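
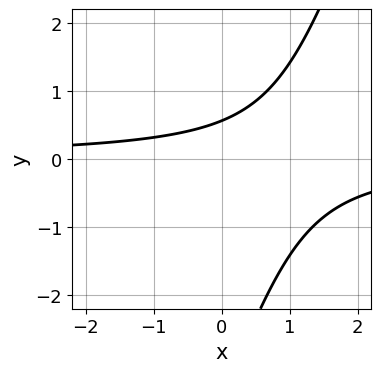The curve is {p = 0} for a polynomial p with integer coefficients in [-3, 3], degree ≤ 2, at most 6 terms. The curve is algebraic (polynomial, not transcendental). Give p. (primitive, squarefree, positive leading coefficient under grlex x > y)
3*x*y - y^2 - 3*y + 2

First, the degree is 2 — the shape is more complex than any degree-1 curve.
Then, checking where it meets the axes: it misses every integer gridline on the x-axis.
Finally, matching integer coefficients to the picture gives p.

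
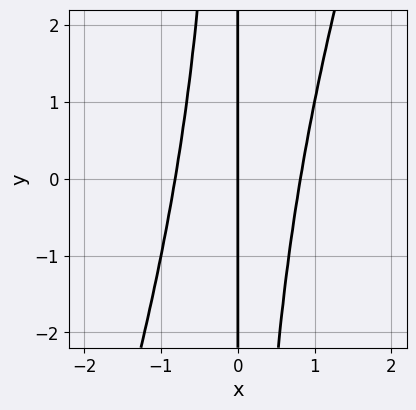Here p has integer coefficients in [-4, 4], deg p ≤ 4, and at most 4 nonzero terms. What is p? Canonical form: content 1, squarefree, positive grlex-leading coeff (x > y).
3*x^3 - x^2*y - 2*x

First, the degree is 3 — a generic line meets the curve in up to 3 points.
Next, reading off the gridlines: every point of the y-axis in the box is on the curve; it crosses the x-axis at the gridline x = 0.
Finally, these observations pin down the coefficients.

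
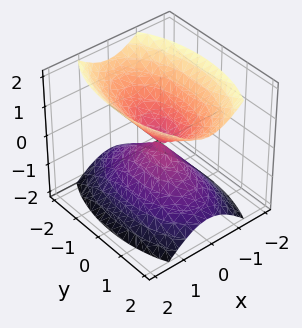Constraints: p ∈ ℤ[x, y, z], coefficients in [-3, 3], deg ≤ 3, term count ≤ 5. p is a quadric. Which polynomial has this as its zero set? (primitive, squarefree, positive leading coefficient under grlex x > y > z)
3*x^2 + y^2 - 2*z^2

First, the picture has 2 separate pieces. They look like related sheets of one shape, so recover p as a whole.
Next, the degree is 2 — two nappes meeting at a single point; a quadric.
Next, symmetries: it's symmetric under y → −y, forcing even powers of y; it's symmetric under x → −x, forcing even powers of x; mirror symmetry z ↦ −z ⇒ only even powers of z.
Next, from the axis intercepts and sections: it meets the x-axis at x = 0 (among the integer gridlines); it crosses the y-axis at the gridline y = 0; one z-axis crossing is at z = 0.
Finally, putting this together gives p.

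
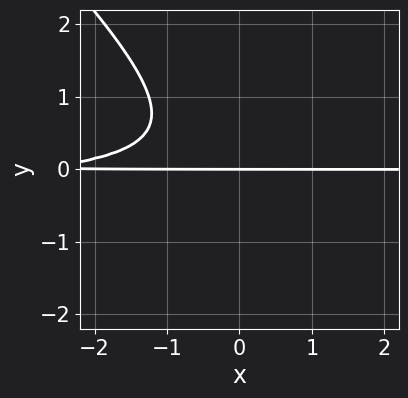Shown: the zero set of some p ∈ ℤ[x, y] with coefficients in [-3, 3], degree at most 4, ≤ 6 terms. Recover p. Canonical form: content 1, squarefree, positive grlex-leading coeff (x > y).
3*x*y^2 + 3*y^3 + x*y - y^2 + 3*y

1. Degree: no degree-2 curve has this shape, so deg p = 3.
2. From the visible intercepts: it crosses the y-axis at the gridline y = 0; the visible x-axis segment lies entirely on the curve.
3. Together with the visible shape, these determine p as stated.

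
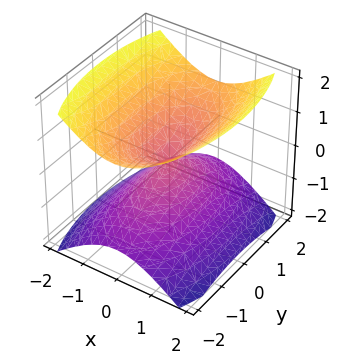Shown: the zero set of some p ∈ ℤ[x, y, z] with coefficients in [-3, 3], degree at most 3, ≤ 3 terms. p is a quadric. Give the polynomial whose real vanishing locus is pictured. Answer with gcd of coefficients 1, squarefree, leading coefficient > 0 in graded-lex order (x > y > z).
3*x^2 + y^2 - 3*z^2

1. I count 2 distinct pieces. They look like related sheets of one shape, so recover p as a whole.
2. The degree is 2 — two nappes meeting at a single point; a quadric.
3. Symmetries: the x ↦ −x reflection is a symmetry, so x appears only in even powers; mirror symmetry y ↦ −y ⇒ only even powers of y; the z ↦ −z reflection is a symmetry, so z appears only in even powers.
4. From the axis intercepts and sections: one y-axis crossing is at y = 0; it meets the z-axis at z = 0 (among the integer gridlines).
5. Together with the visible shape, these determine p as stated.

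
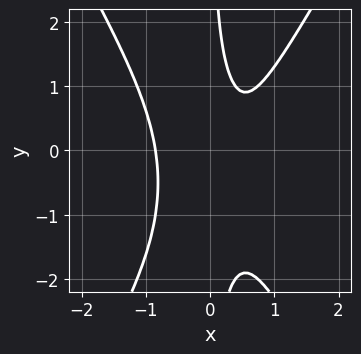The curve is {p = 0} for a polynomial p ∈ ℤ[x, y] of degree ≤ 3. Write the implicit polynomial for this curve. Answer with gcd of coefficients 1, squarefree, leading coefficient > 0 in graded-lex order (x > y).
3*x^3 - x*y^2 - x*y - x + 1

1. Degree: the shape is more complex than any degree-2 curve, so deg p = 3.
2. Observable constraints: it misses every integer gridline on the y-axis.
3. Fitting integer coefficients to these (and the overall shape) gives p.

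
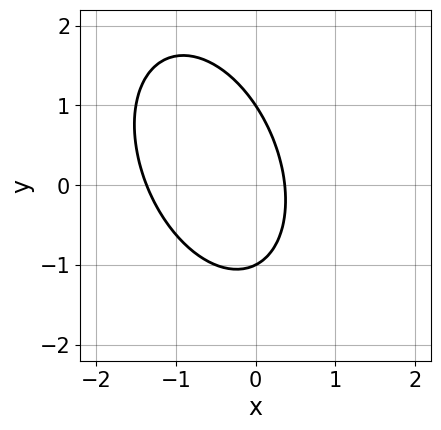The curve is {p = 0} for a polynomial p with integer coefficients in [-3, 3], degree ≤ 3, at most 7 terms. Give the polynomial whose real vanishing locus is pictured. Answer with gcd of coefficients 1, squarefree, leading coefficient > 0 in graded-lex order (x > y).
2*x^2 + x*y + y^2 + 2*x - 1

1. Degree: the shape is more complex than any degree-1 curve, so deg p = 2.
2. From the axis intercepts and sections: the y-axis gridline crossings are at y ∈ {-1, 1}.
3. Solving for integer coefficients yields p as stated.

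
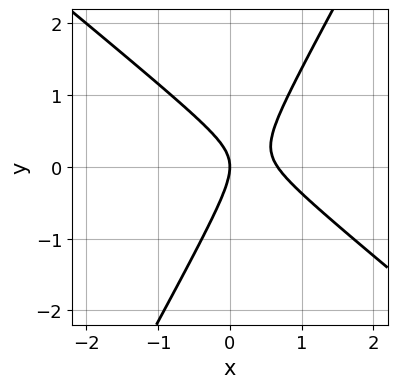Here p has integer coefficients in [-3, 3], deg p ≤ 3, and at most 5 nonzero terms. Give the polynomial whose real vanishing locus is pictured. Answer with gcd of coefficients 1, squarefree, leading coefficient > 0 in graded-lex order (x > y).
(a) Degree: a generic line meets the curve in up to 2 points, so deg p = 2.
(b) Observable constraints: one x-axis crossing is at x = 0; it meets the y-axis at y = 0 (among the integer gridlines).
(c) These observations pin down the coefficients.

3*x^2 + 2*x*y - 2*y^2 - 2*x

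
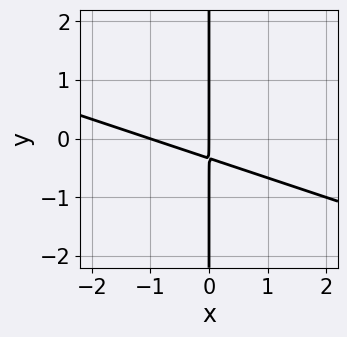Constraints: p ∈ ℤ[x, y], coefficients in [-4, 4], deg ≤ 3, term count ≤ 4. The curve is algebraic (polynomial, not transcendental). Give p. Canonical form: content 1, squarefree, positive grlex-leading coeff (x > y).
1. Degree: a generic line meets the curve in up to 2 points, so deg p = 2.
2. Reading off the gridlines: every point of the y-axis in the box is on the curve; among the integer gridlines, it crosses the x-axis at x ∈ {-1, 0}.
3. Matching integer coefficients to the picture gives p.

x^2 + 3*x*y + x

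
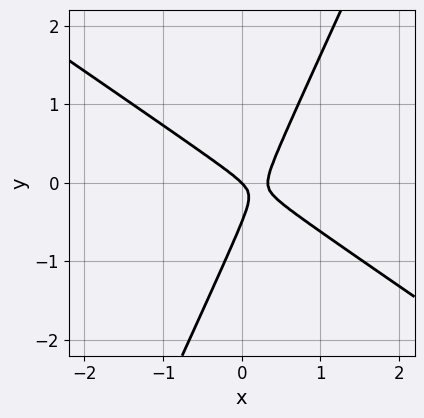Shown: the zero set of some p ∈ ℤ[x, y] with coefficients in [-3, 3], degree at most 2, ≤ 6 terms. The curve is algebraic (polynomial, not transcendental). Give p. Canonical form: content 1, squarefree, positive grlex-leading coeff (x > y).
First, degree: the shape is more complex than any degree-1 curve, so deg p = 2.
Next, reading off the gridlines: it crosses the x-axis at the gridline x = 0; it crosses the y-axis at the gridline y = 0.
Finally, matching integer coefficients to the picture gives p.

3*x^2 + 3*x*y - 2*y^2 - x - y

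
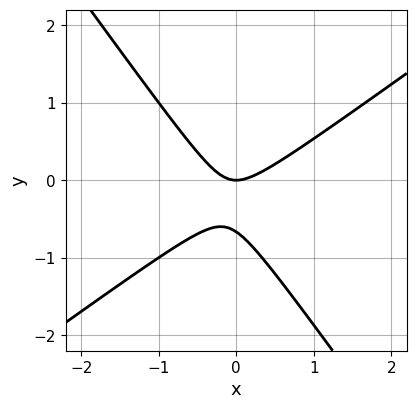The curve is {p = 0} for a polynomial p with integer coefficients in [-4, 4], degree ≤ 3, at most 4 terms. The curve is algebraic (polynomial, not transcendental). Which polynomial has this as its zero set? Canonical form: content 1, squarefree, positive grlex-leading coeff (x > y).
Degree: no degree-1 curve has this shape, so deg p = 2.
Against the integer gridlines: it crosses the y-axis at the gridline y = 0; it meets the x-axis at x = 0 (among the integer gridlines).
The integer polynomial consistent with all of this is the stated p.

3*x^2 - 2*x*y - 3*y^2 - 2*y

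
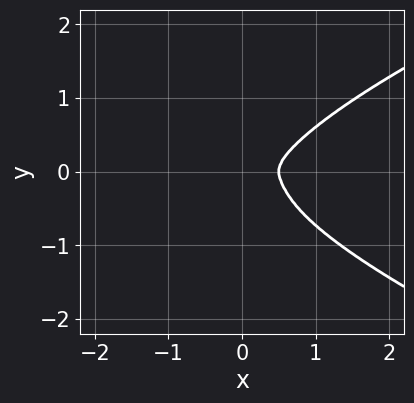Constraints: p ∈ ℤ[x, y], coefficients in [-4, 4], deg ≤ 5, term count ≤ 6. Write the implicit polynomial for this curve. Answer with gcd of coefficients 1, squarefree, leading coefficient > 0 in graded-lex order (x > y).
The degree is 4 — no degree-3 curve has this shape.
Putting this together gives p.

3*y^4 - 2*x^3 + y^3 + x^2 + y^2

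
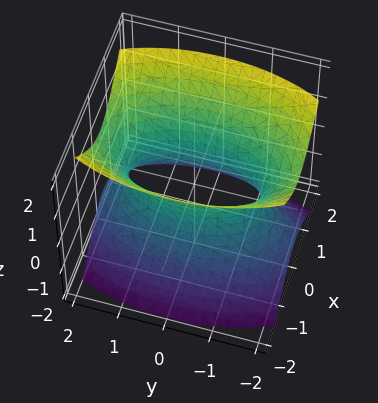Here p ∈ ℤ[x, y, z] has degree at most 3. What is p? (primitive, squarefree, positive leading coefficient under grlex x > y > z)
3*x^2 + y^2 - 2*z^2 - 2

(a) The degree is 2 — an hourglass — one-sheet hyperboloid; a quadric.
(b) Symmetries: it's symmetric under x → −x, forcing even powers of x; mirror symmetry z ↦ −z ⇒ only even powers of z; mirror symmetry y ↦ −y ⇒ only even powers of y.
(c) Observable constraints: no z-intercept at any integer in the box.
(d) The integer polynomial consistent with all of this is the stated p.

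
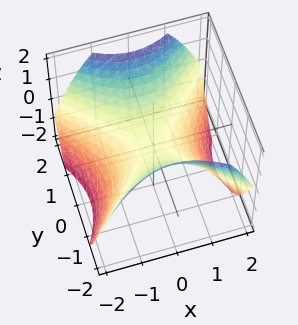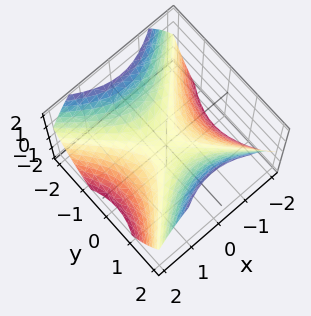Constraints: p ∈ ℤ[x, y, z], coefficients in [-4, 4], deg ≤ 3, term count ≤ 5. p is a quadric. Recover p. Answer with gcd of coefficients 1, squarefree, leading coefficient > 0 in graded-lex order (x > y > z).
(a) deg p = 2. A saddle surface; a quadric.
(b) Symmetries: the x ↦ −x reflection is a symmetry, so x appears only in even powers; mirror symmetry y ↦ −y ⇒ only even powers of y.
(c) Observable constraints: it crosses the y-axis at the gridline y = 0; one x-axis crossing is at x = 0; it crosses the z-axis at the gridline z = 0.
(d) The integer polynomial consistent with all of this is the stated p.

2*x^2 - 2*y^2 + 3*z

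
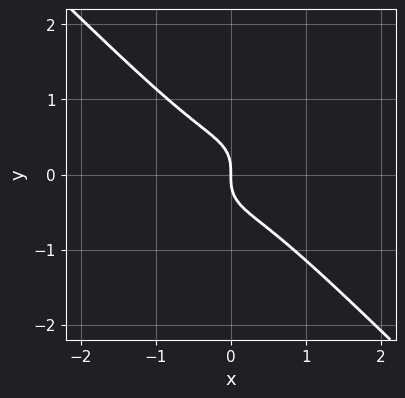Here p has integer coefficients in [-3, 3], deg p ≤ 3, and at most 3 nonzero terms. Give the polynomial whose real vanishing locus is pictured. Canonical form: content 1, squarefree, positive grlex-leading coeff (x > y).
1. deg p = 3.
2. From the visible intercepts: it meets the y-axis at y = 0 (among the integer gridlines); one x-axis crossing is at x = 0.
3. These observations pin down the coefficients.

2*x^3 + 2*y^3 + x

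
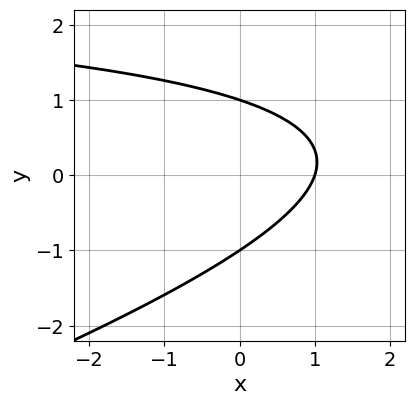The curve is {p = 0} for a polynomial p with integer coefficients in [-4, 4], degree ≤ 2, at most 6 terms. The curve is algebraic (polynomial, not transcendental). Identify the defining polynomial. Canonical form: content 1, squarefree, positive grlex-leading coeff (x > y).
x*y - 3*y^2 - 3*x + 3

First, deg p = 2.
Next, observable constraints: one x-axis crossing is at x = 1; the y-axis gridline crossings are at y ∈ {-1, 1}.
Finally, solving for integer coefficients yields p as stated.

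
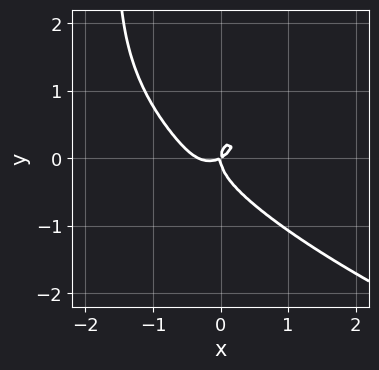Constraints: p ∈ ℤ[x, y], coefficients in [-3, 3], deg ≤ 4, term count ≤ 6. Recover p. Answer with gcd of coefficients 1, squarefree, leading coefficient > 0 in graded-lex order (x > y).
2*x*y^3 + 3*x^3 + 3*y^3 + x^2 - 2*x*y

1. The degree is 4 — a generic line meets the curve in up to 4 points.
2. Reading off the gridlines: one y-axis crossing is at y = 0; one x-axis crossing is at x = 0.
3. Fitting integer coefficients to these (and the overall shape) gives p.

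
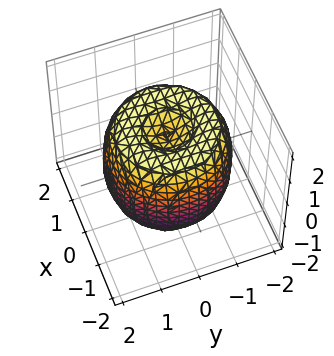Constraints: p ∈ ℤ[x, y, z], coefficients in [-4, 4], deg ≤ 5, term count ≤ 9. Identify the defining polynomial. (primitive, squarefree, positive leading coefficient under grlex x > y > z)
x^4 + 2*x^2*y^2 + y^4 - 2*x^2 - 2*y^2 + z^2 - 1

1. Degree: a generic line meets the surface in up to 4 points, so deg p = 4.
2. By symmetry, every cross-section ⟂ z is a circle, so x, y appear only via x² + y².
3. Reading off the gridlines: among the integer gridlines, it crosses the z-axis at z ∈ {-1, 1}; a circular section at z = -1 has radius between 1 and 2.
4. The integer polynomial consistent with all of this is the stated p.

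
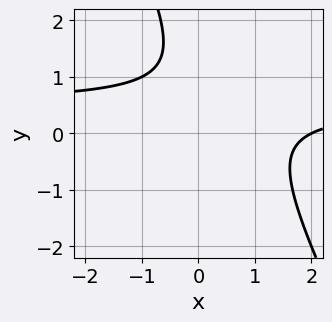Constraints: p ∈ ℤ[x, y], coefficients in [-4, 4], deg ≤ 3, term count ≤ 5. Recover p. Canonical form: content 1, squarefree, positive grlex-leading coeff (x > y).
2*x*y + y^2 - x - 2*y + 2

The degree is 2 — no degree-1 curve has this shape.
From the axis intercepts and sections: one x-axis crossing is at x = 2; no y-intercept at any integer in the box.
The integer polynomial consistent with all of this is the stated p.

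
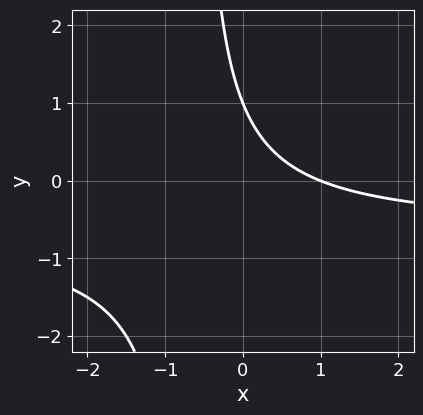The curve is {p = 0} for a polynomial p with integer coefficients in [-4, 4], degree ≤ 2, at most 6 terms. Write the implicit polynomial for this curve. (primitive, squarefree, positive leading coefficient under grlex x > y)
First, the degree is 2 — a generic line meets the curve in up to 2 points.
Then, reading off the gridlines: it meets the y-axis at y = 1 (among the integer gridlines); it crosses the x-axis at the gridline x = 1.
Finally, putting this together gives p.

3*x*y + 2*x + 2*y - 2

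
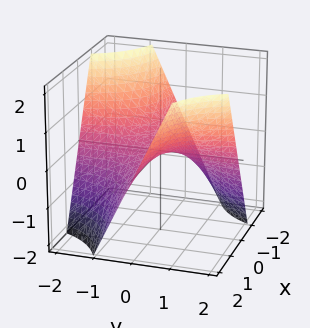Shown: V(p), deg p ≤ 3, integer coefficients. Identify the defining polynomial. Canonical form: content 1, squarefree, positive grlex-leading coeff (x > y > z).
1. The degree is 2 — a saddle surface; a quadric.
2. Reading off the gridlines: the visible y-axis segment lies entirely on the surface; one z-axis crossing is at z = 0; the visible x-axis segment lies entirely on the surface.
3. The integer polynomial consistent with all of this is the stated p.

x*y - z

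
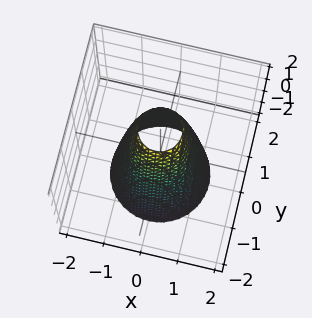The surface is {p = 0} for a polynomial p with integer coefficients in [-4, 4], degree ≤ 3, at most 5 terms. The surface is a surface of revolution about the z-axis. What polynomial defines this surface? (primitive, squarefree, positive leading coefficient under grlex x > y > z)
1. Degree: the shape is more complex than any degree-1 surface, so deg p = 2.
2. By symmetry, the surface is invariant under rotation about z: p = q(x² + y², z).
3. Checking where it meets the axes: the x-axis gridline crossings are at x ∈ {-1, 1}; it misses every integer gridline on the z-axis.
4. These observations pin down the coefficients. Check: (0, -1, 0) on the y-axis lies on the surface, and p(0, -1, 0) = 0. ✓

3*x^2 + 3*y^2 + z - 3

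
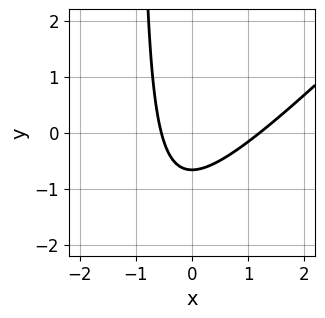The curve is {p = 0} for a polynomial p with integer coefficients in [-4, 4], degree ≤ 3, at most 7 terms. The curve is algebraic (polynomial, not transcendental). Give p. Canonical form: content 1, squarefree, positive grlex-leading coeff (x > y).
The degree is 2 — a generic line meets the curve in up to 2 points.
Solving for integer coefficients yields p as stated.

3*x^2 - 3*x*y - 2*x - 3*y - 2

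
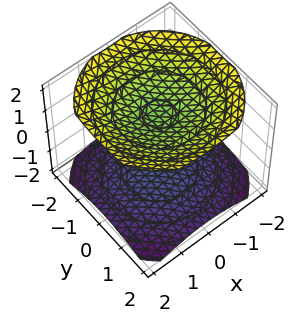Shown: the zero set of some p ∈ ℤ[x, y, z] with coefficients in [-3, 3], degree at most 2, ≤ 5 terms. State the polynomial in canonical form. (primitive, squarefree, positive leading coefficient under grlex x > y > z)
x^2 + y^2 - 2*z^2 + 3

(a) I count 2 distinct pieces. They look like related sheets of one shape, so recover p as a whole.
(b) Degree: two separate bowl-shaped sheets opening away from each other; a quadric, so deg p = 2.
(c) Symmetry: the surface is invariant under rotation about z: p = q(x² + y², z); it's symmetric under z → −z, forcing even powers of z.
(d) Observable constraints: the surface avoids every integer y-axis point in the box; no x-intercept at any integer in the box.
(e) Matching integer coefficients to the picture gives p.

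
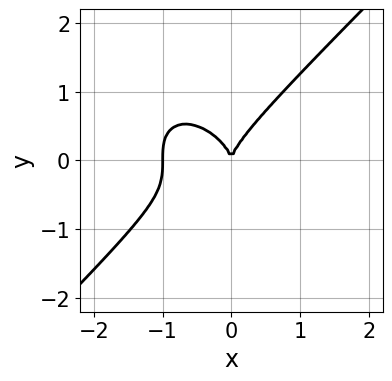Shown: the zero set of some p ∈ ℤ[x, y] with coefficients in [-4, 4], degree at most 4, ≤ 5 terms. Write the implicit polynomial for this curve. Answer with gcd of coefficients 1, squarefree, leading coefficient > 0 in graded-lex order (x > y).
x^3 - y^3 + x^2

(a) Degree: a generic line meets the curve in up to 3 points, so deg p = 3.
(b) Against the integer gridlines: it meets the y-axis at y = 0 (among the integer gridlines); among the integer gridlines, it crosses the x-axis at x ∈ {-1, 0}.
(c) Matching integer coefficients to the picture gives p.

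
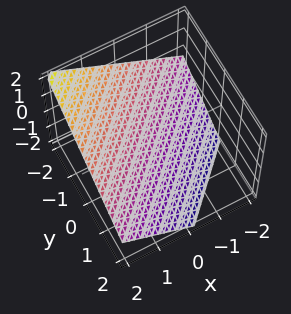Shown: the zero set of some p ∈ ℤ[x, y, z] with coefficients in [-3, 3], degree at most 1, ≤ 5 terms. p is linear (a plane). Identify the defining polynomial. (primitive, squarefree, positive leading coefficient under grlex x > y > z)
(a) deg p = 1. The surface is flat (a plane).
(b) From the axis intercepts and sections: it crosses the y-axis at the gridline y = -1; it crosses the x-axis at the gridline x = 1.
(c) Putting this together gives p.

2*x - 2*y - 3*z - 2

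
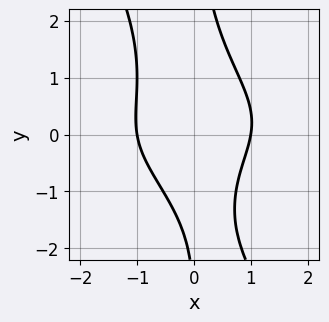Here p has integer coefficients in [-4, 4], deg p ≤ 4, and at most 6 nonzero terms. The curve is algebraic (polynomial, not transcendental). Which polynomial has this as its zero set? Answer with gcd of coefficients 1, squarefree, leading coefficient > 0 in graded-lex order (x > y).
2*x^2*y^2 + x*y^3 + 3*x^2 - y - 3

1. deg p = 4.
2. From the axis intercepts and sections: the curve avoids every integer y-axis point in the box; among the integer gridlines, it crosses the x-axis at x ∈ {-1, 1}.
3. Putting this together gives p.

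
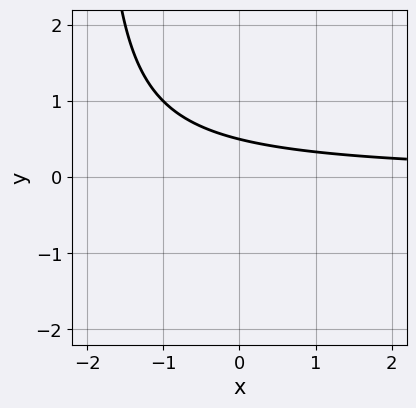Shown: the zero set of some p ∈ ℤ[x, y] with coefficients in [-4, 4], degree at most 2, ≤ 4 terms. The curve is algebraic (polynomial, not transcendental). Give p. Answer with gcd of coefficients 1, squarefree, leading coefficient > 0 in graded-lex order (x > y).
x*y + 2*y - 1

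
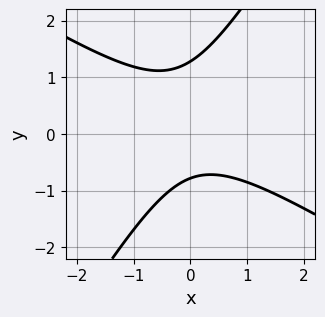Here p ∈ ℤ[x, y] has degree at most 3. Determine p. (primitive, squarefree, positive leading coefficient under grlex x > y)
2*x^2 + 2*x*y - 2*y^2 + y + 2

First, the degree is 2 — the shape is more complex than any degree-1 curve.
Then, against the integer gridlines: the curve avoids every integer x-axis point in the box.
Finally, these observations pin down the coefficients.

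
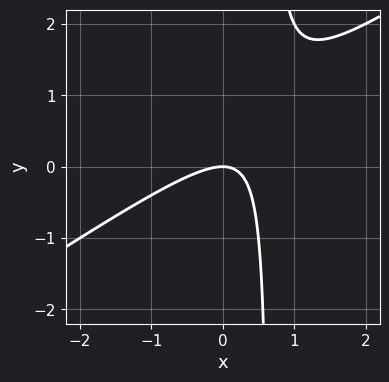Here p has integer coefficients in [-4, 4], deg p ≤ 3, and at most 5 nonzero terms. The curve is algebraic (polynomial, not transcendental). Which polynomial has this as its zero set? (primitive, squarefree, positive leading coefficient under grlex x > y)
2*x^2 - 3*x*y + 2*y

deg p = 2. No degree-1 curve has this shape.
Observable constraints: one x-axis crossing is at x = 0; one y-axis crossing is at y = 0.
These observations pin down the coefficients.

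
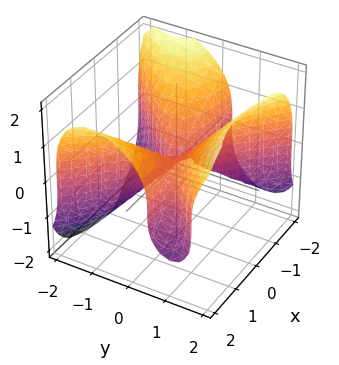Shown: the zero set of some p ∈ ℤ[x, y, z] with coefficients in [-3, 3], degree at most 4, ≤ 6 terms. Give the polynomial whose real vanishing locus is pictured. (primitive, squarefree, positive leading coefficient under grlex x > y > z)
(a) deg p = 3. A generic line meets the surface in up to 3 points.
(b) Reading off the gridlines: it crosses the x-axis at the gridline x = 0; one y-axis crossing is at y = 0; it meets the z-axis at z = 0 (among the integer gridlines).
(c) These observations pin down the coefficients.

3*x^2*y - 3*y^3 + 2*z^3 - x^2 - x*y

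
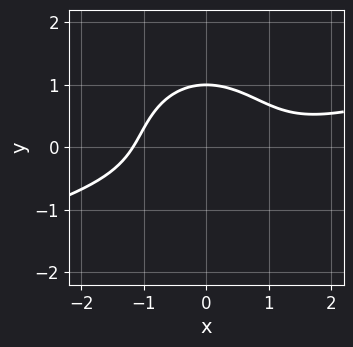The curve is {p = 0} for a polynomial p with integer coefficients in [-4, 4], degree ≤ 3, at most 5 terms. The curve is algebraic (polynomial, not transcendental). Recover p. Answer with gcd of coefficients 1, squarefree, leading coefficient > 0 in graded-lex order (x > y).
x^3 - 3*x^2*y - 3*y^3 - x^2 + 3

(a) Degree: a generic line meets the curve in up to 3 points, so deg p = 3.
(b) From the axis intercepts and sections: it meets the y-axis at y = 1 (among the integer gridlines).
(c) Fitting integer coefficients to these (and the overall shape) gives p.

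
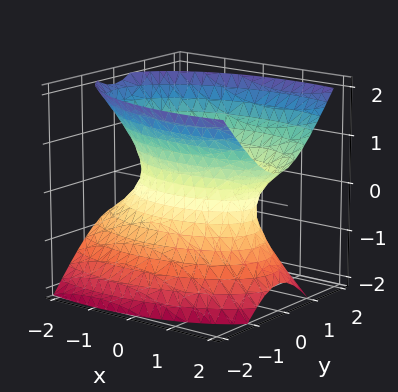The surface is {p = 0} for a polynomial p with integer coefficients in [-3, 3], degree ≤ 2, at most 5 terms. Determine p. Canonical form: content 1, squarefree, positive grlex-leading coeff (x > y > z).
x^2 - x*z + 3*y^2 - 2*z^2 - 2

1. deg p = 2. The shape is more complex than any degree-1 surface.
2. Reading off the gridlines: the surface avoids every integer z-axis point in the box.
3. Fitting integer coefficients to these (and the overall shape) gives p.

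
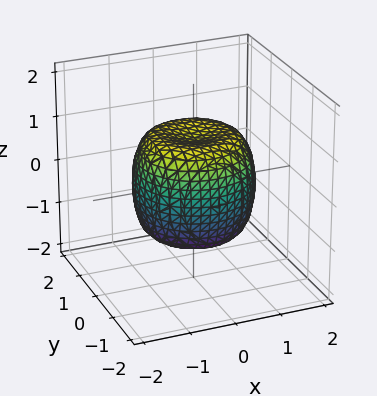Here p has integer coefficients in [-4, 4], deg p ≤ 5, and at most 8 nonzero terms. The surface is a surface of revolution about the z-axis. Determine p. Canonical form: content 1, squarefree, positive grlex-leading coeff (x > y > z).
(a) deg p = 4.
(b) Symmetries: the z-axis is an axis of rotation, so x and y enter only as x² + y².
(c) Reading off the gridlines: among the integer gridlines, it crosses the z-axis at z ∈ {-1, 1}; a circular section at z = 1 has radius exactly 1.
(d) Fitting integer coefficients to these (and the overall shape) gives p.

x^4 + 2*x^2*y^2 + y^4 - x^2 - y^2 + z^2 - 1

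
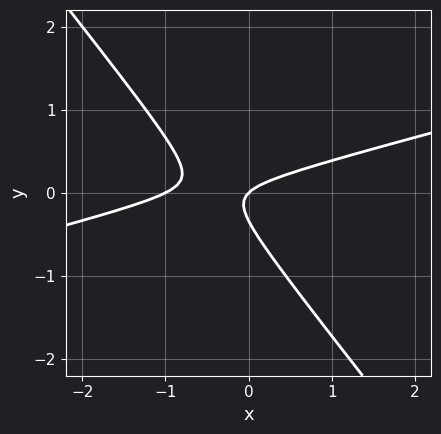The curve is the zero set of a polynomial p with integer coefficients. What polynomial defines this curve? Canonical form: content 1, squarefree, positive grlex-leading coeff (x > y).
First, degree: no degree-1 curve has this shape, so deg p = 2.
Then, from the visible intercepts: it crosses the y-axis at the gridline y = 0; among the integer gridlines, it crosses the x-axis at x ∈ {-1, 0}.
Finally, solving for integer coefficients yields p as stated.

x^2 - 3*x*y - 3*y^2 + x - y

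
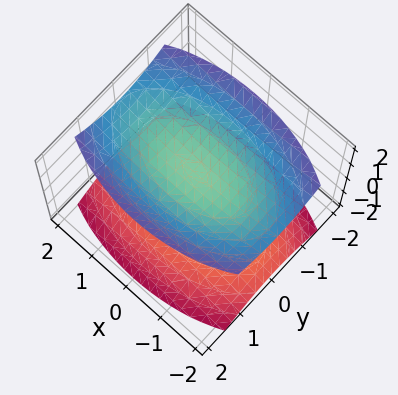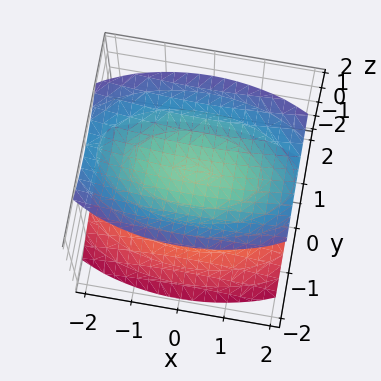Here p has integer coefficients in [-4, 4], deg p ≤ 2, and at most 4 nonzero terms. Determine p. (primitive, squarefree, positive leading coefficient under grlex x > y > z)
x^2 + 3*y^2 - 3*z^2 + 3

(a) I count 2 distinct pieces. They look like related sheets of one shape, so recover p as a whole.
(b) The degree is 2 — two sheets facing apart; a quadric.
(c) Symmetries: the x ↦ −x reflection is a symmetry, so x appears only in even powers; the y ↦ −y reflection is a symmetry, so y appears only in even powers; mirror symmetry z ↦ −z ⇒ only even powers of z.
(d) Observable constraints: no x-intercept at any integer in the box; among the integer gridlines, it crosses the z-axis at z ∈ {-1, 1}; no y-intercept at any integer in the box.
(e) These observations pin down the coefficients.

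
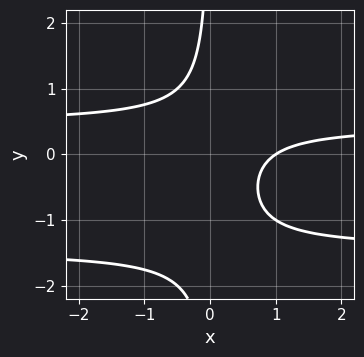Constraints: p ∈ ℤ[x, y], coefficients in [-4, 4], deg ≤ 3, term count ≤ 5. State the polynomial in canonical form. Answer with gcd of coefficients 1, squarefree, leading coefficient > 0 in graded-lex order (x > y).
1. deg p = 3. The shape is more complex than any degree-2 curve.
2. From the visible intercepts: one x-axis crossing is at x = 1; the curve avoids every integer y-axis point in the box.
3. Fitting integer coefficients to these (and the overall shape) gives p.

3*x*y^2 + 3*x*y - 2*x + 2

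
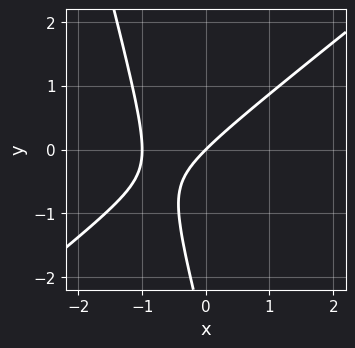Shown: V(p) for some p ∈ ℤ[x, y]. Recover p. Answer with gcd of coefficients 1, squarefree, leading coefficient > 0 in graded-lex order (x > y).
First, the degree is 2 — a generic line meets the curve in up to 2 points.
Then, checking where it meets the axes: among the integer gridlines, it crosses the x-axis at x ∈ {-1, 0}; it meets the y-axis at y = 0 (among the integer gridlines).
Finally, matching integer coefficients to the picture gives p.

3*x^2 - 3*x*y - y^2 + 3*x - 3*y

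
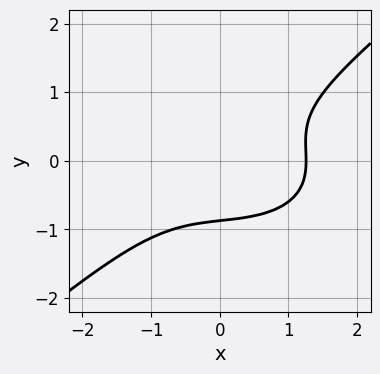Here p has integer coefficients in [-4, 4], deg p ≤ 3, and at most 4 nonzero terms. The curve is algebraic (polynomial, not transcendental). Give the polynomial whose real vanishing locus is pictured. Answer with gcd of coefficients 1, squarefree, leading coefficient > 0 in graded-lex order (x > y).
First, the degree is 3 — no degree-2 curve has this shape.
Finally, solving for integer coefficients yields p as stated.

x^3 + x*y^2 - 3*y^3 - 2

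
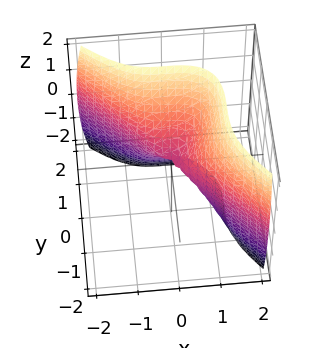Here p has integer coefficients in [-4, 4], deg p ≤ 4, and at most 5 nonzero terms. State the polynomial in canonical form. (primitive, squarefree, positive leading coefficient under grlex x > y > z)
2*x^3 + 2*y^3 - z^2

1. deg p = 3. A generic line meets the surface in up to 3 points.
2. Against the integer gridlines: it meets the x-axis at x = 0 (among the integer gridlines); it crosses the z-axis at the gridline z = 0.
3. These observations pin down the coefficients.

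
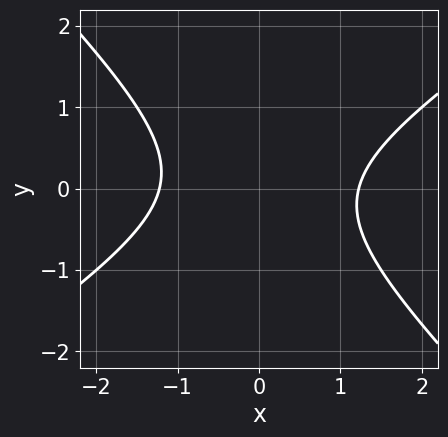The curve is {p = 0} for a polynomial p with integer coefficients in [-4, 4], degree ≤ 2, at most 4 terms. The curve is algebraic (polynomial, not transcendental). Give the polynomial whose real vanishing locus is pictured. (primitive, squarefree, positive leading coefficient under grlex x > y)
2*x^2 - x*y - 3*y^2 - 3

(a) The degree is 2 — no degree-1 curve has this shape.
(b) From the visible intercepts: no y-intercept at any integer in the box.
(c) Solving for integer coefficients yields p as stated.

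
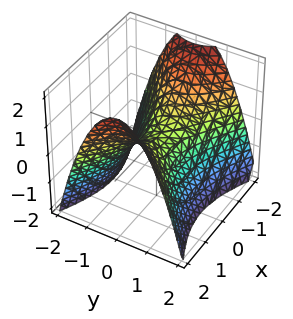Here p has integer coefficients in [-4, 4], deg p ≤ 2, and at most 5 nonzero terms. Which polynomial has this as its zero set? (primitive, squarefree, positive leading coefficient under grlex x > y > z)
x^2 - 2*y^2 - 2*z

First, the degree is 2 — a saddle surface; a quadric.
Then, symmetries: it's symmetric under y → −y, forcing even powers of y; mirror symmetry x ↦ −x ⇒ only even powers of x.
Next, against the integer gridlines: it crosses the y-axis at the gridline y = 0; it crosses the z-axis at the gridline z = 0; it crosses the x-axis at the gridline x = 0.
Finally, matching integer coefficients to the picture gives p.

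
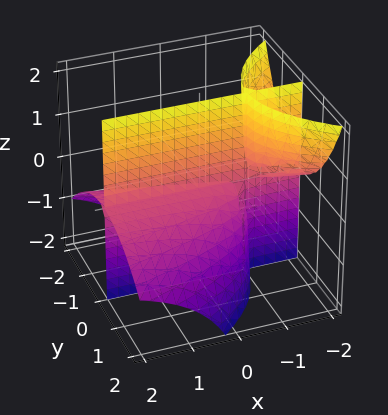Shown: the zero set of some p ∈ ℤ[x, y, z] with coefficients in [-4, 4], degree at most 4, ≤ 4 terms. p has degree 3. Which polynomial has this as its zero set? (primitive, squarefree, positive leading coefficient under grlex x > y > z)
3*x*y*z + 2*y^3 + 3*y*z

The picture has 3 separate pieces. They look like related sheets of one shape, so recover p as a whole.
deg p = 3. The shape is more complex than any degree-2 surface.
Checking where it meets the axes: the visible x-axis segment lies entirely on the surface; every point of the z-axis in the box is on the surface; one y-axis crossing is at y = 0.
Fitting integer coefficients to these (and the overall shape) gives p.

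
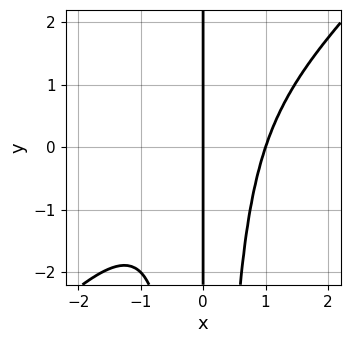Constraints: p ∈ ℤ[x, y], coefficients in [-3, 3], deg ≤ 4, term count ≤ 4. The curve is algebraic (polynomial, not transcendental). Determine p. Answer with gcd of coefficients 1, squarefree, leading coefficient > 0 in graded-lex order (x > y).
x^4 - x^3*y - x

First, deg p = 4. A generic line meets the curve in up to 4 points.
Then, from the visible intercepts: the visible y-axis segment lies entirely on the curve; among the integer gridlines, it crosses the x-axis at x ∈ {0, 1}.
Finally, the integer polynomial consistent with all of this is the stated p.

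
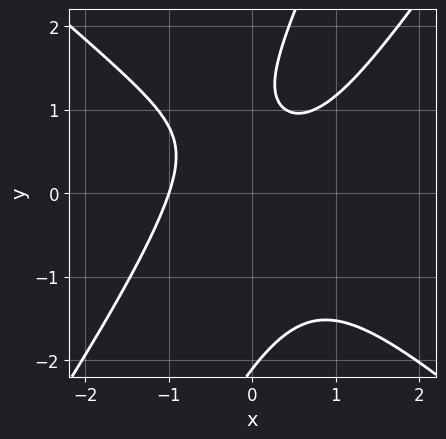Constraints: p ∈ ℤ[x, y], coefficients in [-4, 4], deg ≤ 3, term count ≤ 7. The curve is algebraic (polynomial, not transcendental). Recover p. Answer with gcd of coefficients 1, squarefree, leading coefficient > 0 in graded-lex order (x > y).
3*x^3 - 3*x*y^2 + y^3 - 3*y + 3

(a) deg p = 3.
(b) Against the integer gridlines: the curve avoids every integer y-axis point in the box; it meets the x-axis at x = -1 (among the integer gridlines).
(c) Fitting integer coefficients to these (and the overall shape) gives p.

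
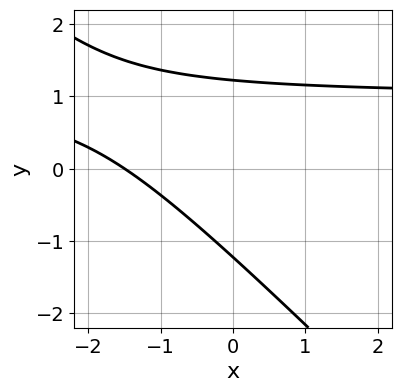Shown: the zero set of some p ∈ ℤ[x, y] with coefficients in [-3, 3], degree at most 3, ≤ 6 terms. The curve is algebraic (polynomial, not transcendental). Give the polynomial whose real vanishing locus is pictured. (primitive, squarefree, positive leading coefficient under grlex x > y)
(a) Degree: no degree-1 curve has this shape, so deg p = 2.
(b) The integer polynomial consistent with all of this is the stated p.

2*x*y + 2*y^2 - 2*x - 3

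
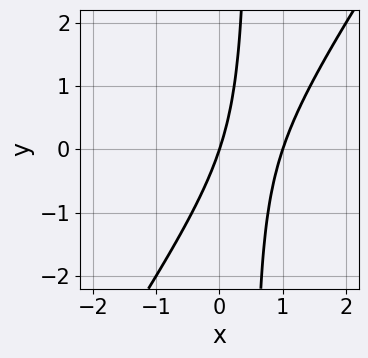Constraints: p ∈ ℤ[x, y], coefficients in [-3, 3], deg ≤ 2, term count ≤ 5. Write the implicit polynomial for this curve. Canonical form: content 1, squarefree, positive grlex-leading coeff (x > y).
3*x^2 - 2*x*y - 3*x + y

(a) Degree: no degree-1 curve has this shape, so deg p = 2.
(b) Observable constraints: among the integer gridlines, it crosses the x-axis at x ∈ {0, 1}; one y-axis crossing is at y = 0.
(c) These observations pin down the coefficients.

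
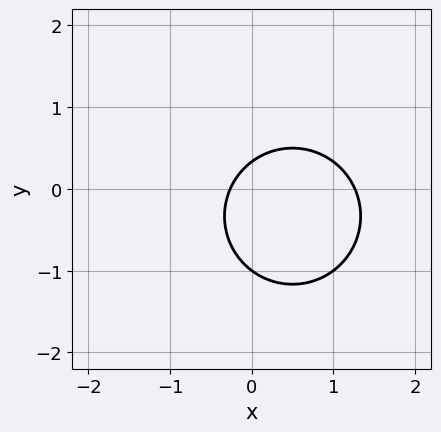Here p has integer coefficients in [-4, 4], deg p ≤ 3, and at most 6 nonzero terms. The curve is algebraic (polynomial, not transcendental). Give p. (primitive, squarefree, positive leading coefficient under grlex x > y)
1. Degree: a generic line meets the curve in up to 2 points, so deg p = 2.
2. Reading off the gridlines: it crosses the y-axis at the gridline y = -1.
3. Fitting integer coefficients to these (and the overall shape) gives p.

3*x^2 + 3*y^2 - 3*x + 2*y - 1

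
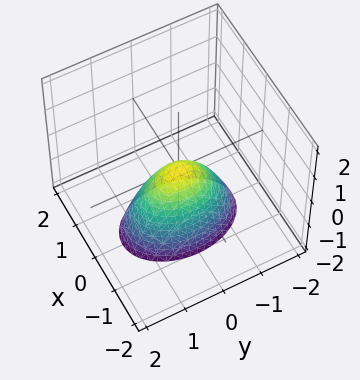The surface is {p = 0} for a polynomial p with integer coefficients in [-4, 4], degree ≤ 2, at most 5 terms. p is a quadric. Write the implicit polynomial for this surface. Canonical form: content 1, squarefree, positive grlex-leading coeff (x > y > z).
2*x^2 + y^2 + z

1. The degree is 2 — a single bowl opening along one axis; a quadric.
2. Symmetries: the x ↦ −x reflection is a symmetry, so x appears only in even powers; it's symmetric under y → −y, forcing even powers of y.
3. From the axis intercepts and sections: one x-axis crossing is at x = 0; it meets the y-axis at y = 0 (among the integer gridlines).
4. Assembling these constraints gives the stated polynomial.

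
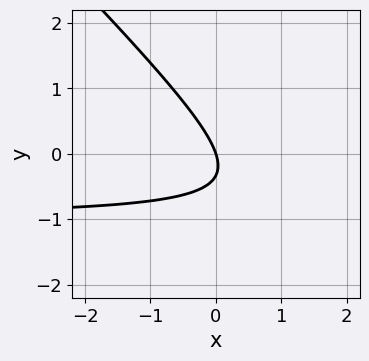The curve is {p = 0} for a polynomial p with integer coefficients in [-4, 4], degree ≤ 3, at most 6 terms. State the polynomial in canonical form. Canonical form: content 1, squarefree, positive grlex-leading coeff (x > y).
3*x*y + 3*y^2 + 3*x + y

The degree is 2 — no degree-1 curve has this shape.
Reading off the gridlines: it crosses the y-axis at the gridline y = 0; it crosses the x-axis at the gridline x = 0.
Together with the visible shape, these determine p as stated.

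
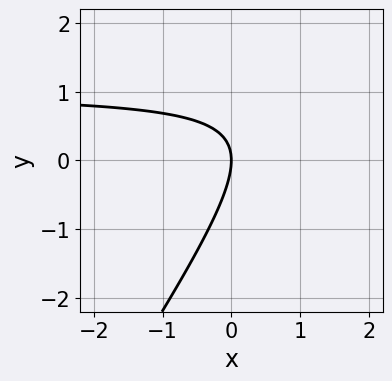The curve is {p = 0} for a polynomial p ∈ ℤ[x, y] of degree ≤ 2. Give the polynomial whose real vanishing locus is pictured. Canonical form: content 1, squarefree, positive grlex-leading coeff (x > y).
Degree: no degree-1 curve has this shape, so deg p = 2.
From the visible intercepts: one y-axis crossing is at y = 0; it meets the x-axis at x = 0 (among the integer gridlines).
Together with the visible shape, these determine p as stated.

3*x*y - 2*y^2 - 3*x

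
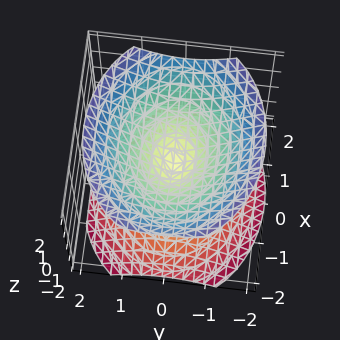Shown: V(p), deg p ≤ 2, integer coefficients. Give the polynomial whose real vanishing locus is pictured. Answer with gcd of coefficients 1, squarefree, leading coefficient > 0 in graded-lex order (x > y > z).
2*x^2 + 3*y^2 - 3*z^2

(a) The picture has 2 separate pieces. Treating them together as one polynomial.
(b) The degree is 2 — two nappes meeting at a single point; a quadric.
(c) Symmetries: it's symmetric under x → −x, forcing even powers of x; it's symmetric under z → −z, forcing even powers of z; it's symmetric under y → −y, forcing even powers of y.
(d) From the axis intercepts and sections: it crosses the y-axis at the gridline y = 0; it meets the x-axis at x = 0 (among the integer gridlines).
(e) Putting this together gives p.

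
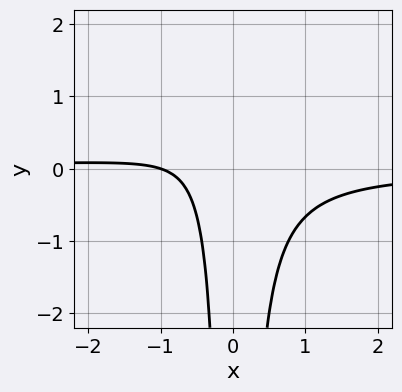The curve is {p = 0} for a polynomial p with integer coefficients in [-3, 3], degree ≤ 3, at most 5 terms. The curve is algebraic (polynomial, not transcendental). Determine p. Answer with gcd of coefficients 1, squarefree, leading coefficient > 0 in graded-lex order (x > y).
3*x^2*y + x + 1

The degree is 3 — a generic line meets the curve in up to 3 points.
Observable constraints: it crosses the x-axis at the gridline x = -1; the curve avoids every integer y-axis point in the box.
Solving for integer coefficients yields p as stated.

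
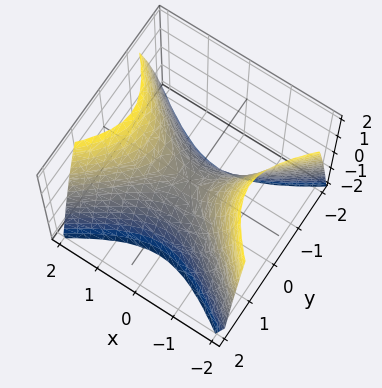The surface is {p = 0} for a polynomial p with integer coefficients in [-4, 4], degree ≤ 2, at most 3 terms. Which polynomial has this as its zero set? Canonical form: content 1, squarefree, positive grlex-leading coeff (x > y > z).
Degree: a saddle surface; a quadric, so deg p = 2.
Symmetries: the x ↦ −x reflection is a symmetry, so x appears only in even powers; the y ↦ −y reflection is a symmetry, so y appears only in even powers.
From the visible intercepts: it crosses the z-axis at the gridline z = 0; it meets the x-axis at x = 0 (among the integer gridlines).
Fitting integer coefficients to these (and the overall shape) gives p.

2*x^2 - 3*y^2 - 2*z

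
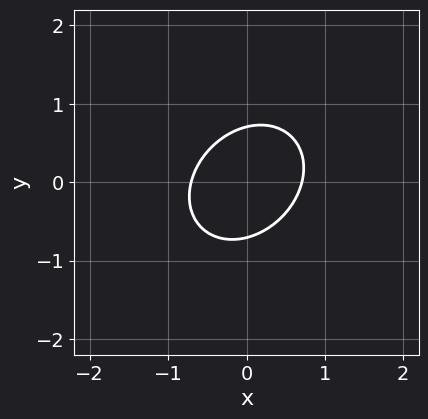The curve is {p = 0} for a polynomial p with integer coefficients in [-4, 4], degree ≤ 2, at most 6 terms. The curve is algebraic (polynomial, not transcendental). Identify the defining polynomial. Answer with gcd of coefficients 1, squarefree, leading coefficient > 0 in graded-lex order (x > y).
1. The degree is 2 — the shape is more complex than any degree-1 curve.
2. The integer polynomial consistent with all of this is the stated p.

2*x^2 - x*y + 2*y^2 - 1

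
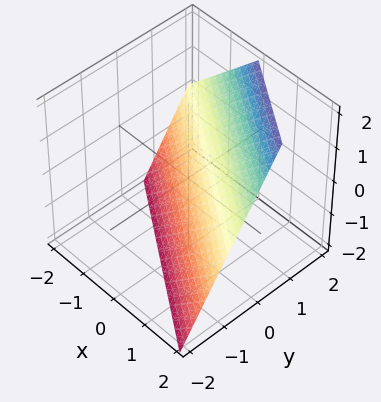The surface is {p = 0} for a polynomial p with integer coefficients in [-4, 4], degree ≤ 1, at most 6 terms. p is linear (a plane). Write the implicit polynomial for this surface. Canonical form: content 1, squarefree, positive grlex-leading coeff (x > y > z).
1. Degree: the surface is flat (a plane), so deg p = 1.
2. Against the integer gridlines: it meets the x-axis at x = 1 (among the integer gridlines); one z-axis crossing is at z = -1.
3. Together with the visible shape, these determine p as stated.

2*x + 3*y - 2*z - 2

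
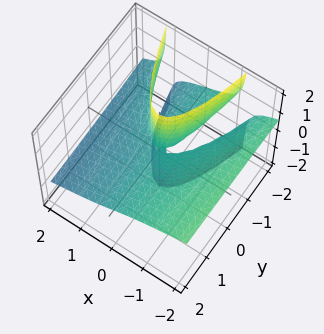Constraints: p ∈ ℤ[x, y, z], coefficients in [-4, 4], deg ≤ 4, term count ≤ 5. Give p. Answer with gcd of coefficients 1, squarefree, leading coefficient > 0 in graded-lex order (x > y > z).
(a) deg p = 3. No degree-2 surface has this shape.
(b) From the axis intercepts and sections: it crosses the x-axis at the gridline x = 0; every point of the z-axis in the box is on the surface.
(c) Matching integer coefficients to the picture gives p. Check: (0, -2, 0) on the y-axis lies on the surface, and p(0, -2, 0) = 0. ✓

x^3 + 3*x^2*z + x*y + 2*y*z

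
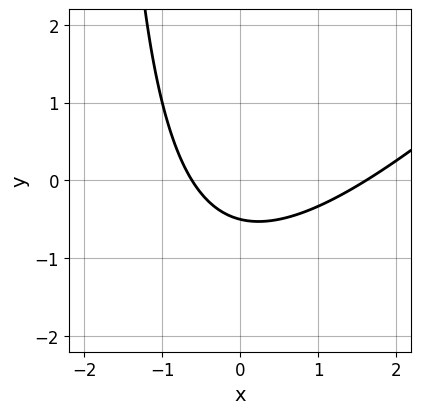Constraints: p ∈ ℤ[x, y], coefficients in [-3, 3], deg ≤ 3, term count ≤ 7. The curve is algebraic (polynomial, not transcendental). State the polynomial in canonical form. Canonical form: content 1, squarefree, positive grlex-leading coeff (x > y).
1. The degree is 2 — no degree-1 curve has this shape.
2. Solving for integer coefficients yields p as stated.

x^2 - x*y - x - 2*y - 1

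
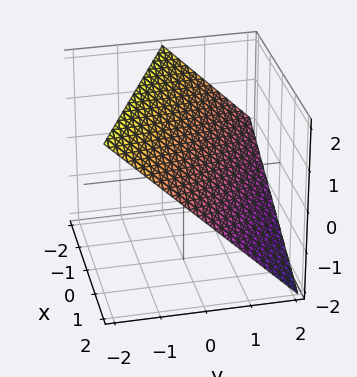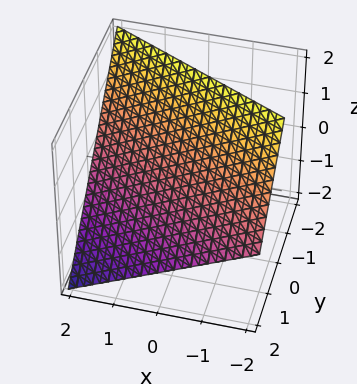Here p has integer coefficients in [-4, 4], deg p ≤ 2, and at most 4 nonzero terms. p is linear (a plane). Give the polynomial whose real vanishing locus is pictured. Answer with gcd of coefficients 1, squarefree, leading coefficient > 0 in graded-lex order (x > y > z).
x + 2*y + 2*z - 2

1. The degree is 1 — every cross-section is a straight line — this is a plane.
2. Checking where it meets the axes: it crosses the z-axis at the gridline z = 1; one y-axis crossing is at y = 1.
3. These observations pin down the coefficients. Check: (2, 0, 0) on the x-axis lies on the surface, and p(2, 0, 0) = 0. ✓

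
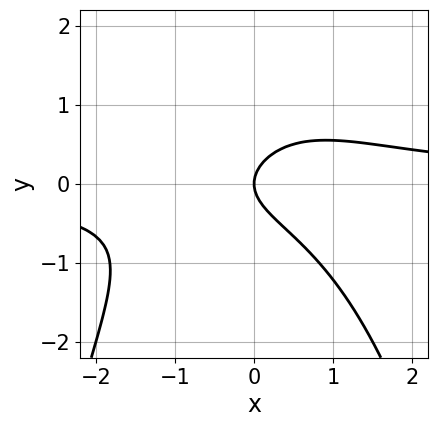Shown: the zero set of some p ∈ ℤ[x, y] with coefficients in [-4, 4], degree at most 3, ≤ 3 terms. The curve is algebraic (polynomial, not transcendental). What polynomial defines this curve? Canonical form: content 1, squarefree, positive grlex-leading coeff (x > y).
1. deg p = 3. No degree-2 curve has this shape.
2. Checking where it meets the axes: one x-axis crossing is at x = 0; it crosses the y-axis at the gridline y = 0.
3. The integer polynomial consistent with all of this is the stated p.

2*x^2*y + 3*y^2 - 2*x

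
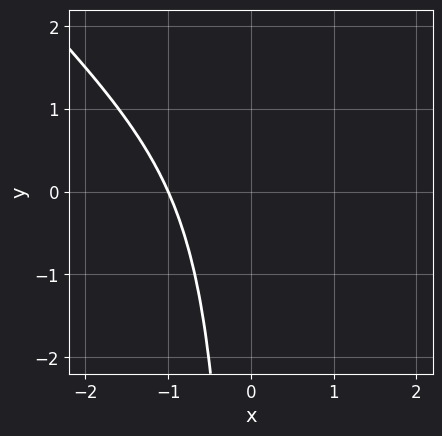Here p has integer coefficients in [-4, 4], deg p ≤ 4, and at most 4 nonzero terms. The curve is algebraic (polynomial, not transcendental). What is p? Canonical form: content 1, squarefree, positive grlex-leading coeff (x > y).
3*x^3 + 3*x^2*y - x*y + 3

(a) The degree is 3 — the shape is more complex than any degree-2 curve.
(b) Observable constraints: it misses every integer gridline on the y-axis; one x-axis crossing is at x = -1.
(c) Together with the visible shape, these determine p as stated.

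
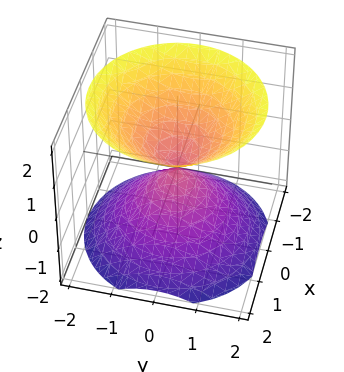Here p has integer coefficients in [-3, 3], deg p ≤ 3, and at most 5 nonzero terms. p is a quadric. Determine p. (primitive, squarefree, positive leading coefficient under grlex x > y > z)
x^2 + y^2 - z^2

First, there are 2 components. Treating them together as one polynomial.
Then, degree: two nappes meeting at a single point; a quadric, so deg p = 2.
Then, symmetry: every cross-section ⟂ z is a circle, so x, y appear only via x² + y²; mirror symmetry z ↦ −z ⇒ only even powers of z.
Next, from the axis intercepts and sections: a circular section at z = 1 has radius exactly 1; it crosses the x-axis at the gridline x = 0; it meets the y-axis at y = 0 (among the integer gridlines); it meets the z-axis at z = 0 (among the integer gridlines).
Finally, fitting integer coefficients to these (and the overall shape) gives p.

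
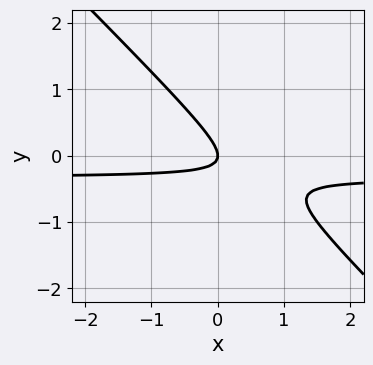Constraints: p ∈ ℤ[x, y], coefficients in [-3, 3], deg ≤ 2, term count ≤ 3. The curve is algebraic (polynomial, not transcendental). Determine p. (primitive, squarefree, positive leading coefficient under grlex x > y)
1. deg p = 2. A generic line meets the curve in up to 2 points.
2. Checking where it meets the axes: it meets the y-axis at y = 0 (among the integer gridlines); it meets the x-axis at x = 0 (among the integer gridlines).
3. Matching integer coefficients to the picture gives p.

3*x*y + 3*y^2 + x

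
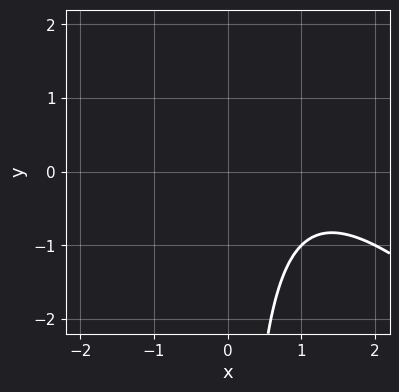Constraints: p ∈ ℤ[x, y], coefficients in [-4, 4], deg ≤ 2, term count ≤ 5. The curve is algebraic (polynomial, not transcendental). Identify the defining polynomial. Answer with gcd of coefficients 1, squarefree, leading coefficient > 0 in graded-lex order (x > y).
The degree is 2 — no degree-1 curve has this shape.
From the axis intercepts and sections: it misses every integer gridline on the y-axis; no x-intercept at any integer in the box.
Fitting integer coefficients to these (and the overall shape) gives p.

x^2 + x*y - 2*x + 2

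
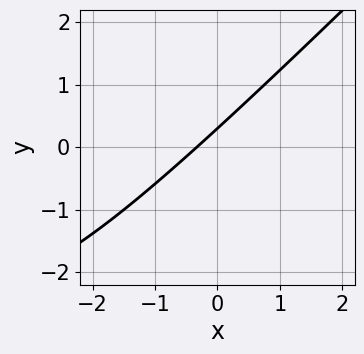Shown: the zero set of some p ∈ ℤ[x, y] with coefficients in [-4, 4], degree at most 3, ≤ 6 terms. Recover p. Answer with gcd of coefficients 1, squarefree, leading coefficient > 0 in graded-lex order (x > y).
x*y - y^2 + 3*x - 3*y + 1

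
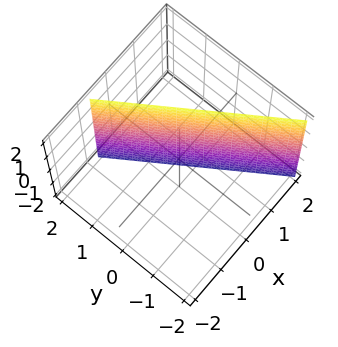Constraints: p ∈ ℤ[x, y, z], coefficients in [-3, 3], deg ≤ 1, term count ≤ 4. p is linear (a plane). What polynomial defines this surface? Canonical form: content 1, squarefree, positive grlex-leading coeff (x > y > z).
3*x + 2*y - 2

1. Degree: the surface is flat (a plane), so deg p = 1.
2. Checking where it meets the axes: it meets the y-axis at y = 1 (among the integer gridlines); no z-intercept at any integer in the box.
3. Matching integer coefficients to the picture gives p.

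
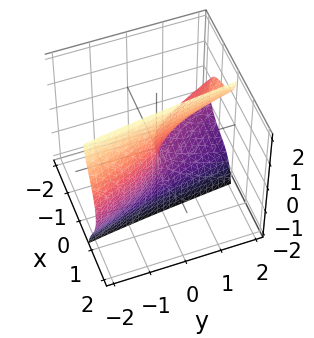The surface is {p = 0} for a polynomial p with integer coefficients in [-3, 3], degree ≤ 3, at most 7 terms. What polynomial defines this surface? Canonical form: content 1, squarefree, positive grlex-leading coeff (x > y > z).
Degree: no degree-2 surface has this shape, so deg p = 3.
Observable constraints: one z-axis crossing is at z = 0; it crosses the y-axis at the gridline y = 0; it meets the x-axis at x = 0 (among the integer gridlines).
Putting this together gives p.

2*x^3 + x^2*y + 2*x*z^2 - z^2 + y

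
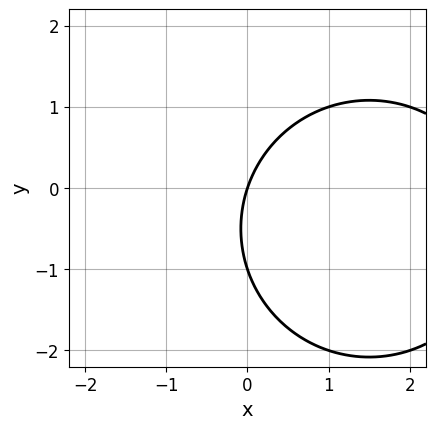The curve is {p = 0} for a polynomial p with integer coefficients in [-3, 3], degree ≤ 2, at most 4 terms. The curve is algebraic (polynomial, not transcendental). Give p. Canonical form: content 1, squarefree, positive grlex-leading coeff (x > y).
x^2 + y^2 - 3*x + y

First, the degree is 2 — a generic line meets the curve in up to 2 points.
Then, against the integer gridlines: the y-axis gridline crossings are at y ∈ {-1, 0}; it crosses the x-axis at the gridline x = 0.
Finally, together with the visible shape, these determine p as stated.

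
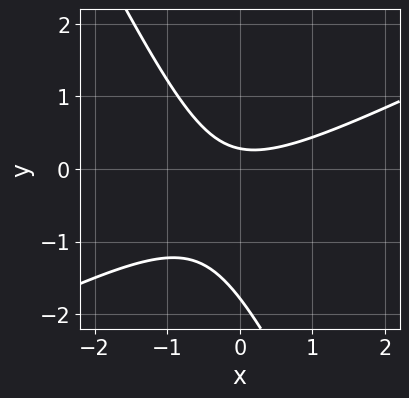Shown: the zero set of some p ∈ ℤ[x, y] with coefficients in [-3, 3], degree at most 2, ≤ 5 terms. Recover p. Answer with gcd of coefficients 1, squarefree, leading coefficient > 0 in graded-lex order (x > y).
2*x^2 - 3*x*y - 2*y^2 - 3*y + 1

The degree is 2 — the shape is more complex than any degree-1 curve.
Checking where it meets the axes: it misses every integer gridline on the x-axis.
Putting this together gives p.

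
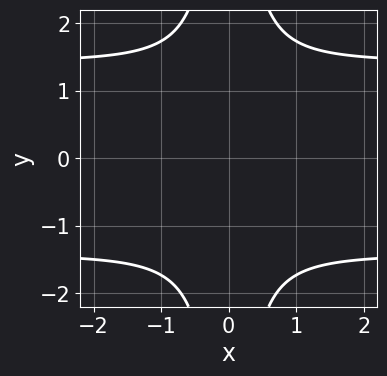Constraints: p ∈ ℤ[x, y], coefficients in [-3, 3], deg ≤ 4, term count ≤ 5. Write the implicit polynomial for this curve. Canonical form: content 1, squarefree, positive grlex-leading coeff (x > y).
(a) The degree is 4 — no degree-3 curve has this shape.
(b) Symmetries: mirror symmetry y ↦ −y ⇒ only even powers of y; mirror symmetry x ↦ −x ⇒ only even powers of x.
(c) From the visible intercepts: no y-intercept at any integer in the box; no x-intercept at any integer in the box.
(d) The integer polynomial consistent with all of this is the stated p.

x^2*y^2 - 2*x^2 - 1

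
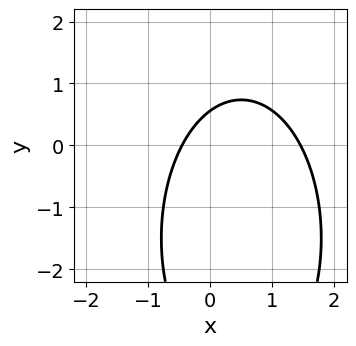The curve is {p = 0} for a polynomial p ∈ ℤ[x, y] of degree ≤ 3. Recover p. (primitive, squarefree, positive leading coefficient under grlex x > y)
3*x^2 + y^2 - 3*x + 3*y - 2

First, degree: the shape is more complex than any degree-1 curve, so deg p = 2.
Finally, matching integer coefficients to the picture gives p.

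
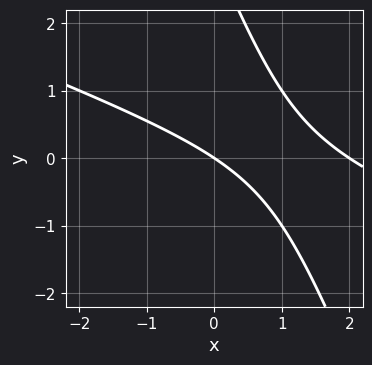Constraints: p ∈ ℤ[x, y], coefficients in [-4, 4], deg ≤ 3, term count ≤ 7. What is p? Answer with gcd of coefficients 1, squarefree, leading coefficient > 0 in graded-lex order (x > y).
x^2 + 3*x*y + y^2 - 2*x - 3*y

First, deg p = 2. The shape is more complex than any degree-1 curve.
Then, observable constraints: it meets the y-axis at y = 0 (among the integer gridlines); the x-axis gridline crossings are at x ∈ {0, 2}.
Finally, together with the visible shape, these determine p as stated.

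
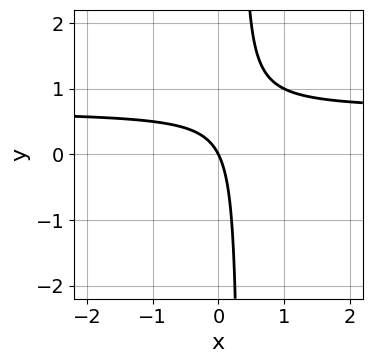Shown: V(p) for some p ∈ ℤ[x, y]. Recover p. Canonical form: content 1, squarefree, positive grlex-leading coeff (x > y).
3*x*y - 2*x - y

deg p = 2. A generic line meets the curve in up to 2 points.
From the visible intercepts: one y-axis crossing is at y = 0; it crosses the x-axis at the gridline x = 0.
Matching integer coefficients to the picture gives p.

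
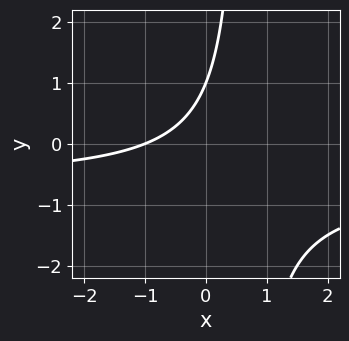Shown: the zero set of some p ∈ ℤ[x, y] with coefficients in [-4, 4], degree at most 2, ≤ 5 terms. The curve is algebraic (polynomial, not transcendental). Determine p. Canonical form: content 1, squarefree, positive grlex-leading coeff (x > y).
First, degree: no degree-1 curve has this shape, so deg p = 2.
Next, reading off the gridlines: it crosses the x-axis at the gridline x = -1; one y-axis crossing is at y = 1.
Finally, matching integer coefficients to the picture gives p.

3*x*y + 2*x - 2*y + 2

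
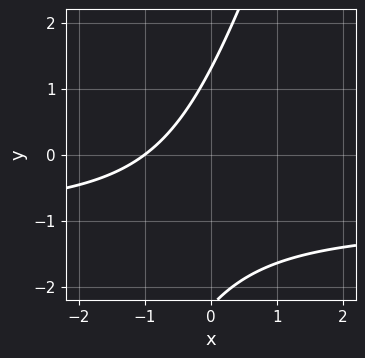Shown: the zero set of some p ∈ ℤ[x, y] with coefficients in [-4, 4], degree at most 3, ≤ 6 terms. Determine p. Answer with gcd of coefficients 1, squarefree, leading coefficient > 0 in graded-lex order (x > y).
3*x*y - y^2 + 3*x - y + 3

(a) Degree: the shape is more complex than any degree-1 curve, so deg p = 2.
(b) From the axis intercepts and sections: it crosses the x-axis at the gridline x = -1.
(c) Fitting integer coefficients to these (and the overall shape) gives p.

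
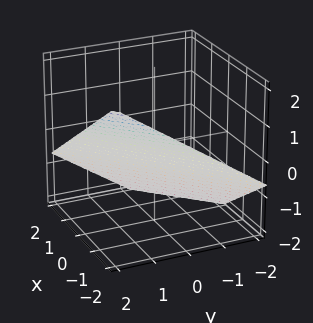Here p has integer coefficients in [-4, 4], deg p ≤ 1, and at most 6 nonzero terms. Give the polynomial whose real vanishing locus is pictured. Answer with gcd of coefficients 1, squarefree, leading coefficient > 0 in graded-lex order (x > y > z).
2*x - 2*y + 3*z + 2

1. Degree: the surface is flat (a plane), so deg p = 1.
2. Against the integer gridlines: one x-axis crossing is at x = -1; one y-axis crossing is at y = 1.
3. Solving for integer coefficients yields p as stated.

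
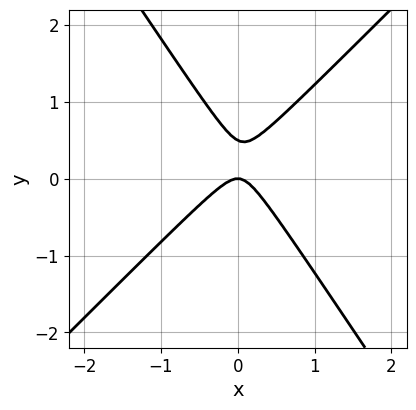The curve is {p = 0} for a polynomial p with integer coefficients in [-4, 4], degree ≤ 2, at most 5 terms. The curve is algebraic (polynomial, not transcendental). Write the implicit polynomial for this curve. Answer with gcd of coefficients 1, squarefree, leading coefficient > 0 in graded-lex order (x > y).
First, degree: the shape is more complex than any degree-1 curve, so deg p = 2.
Then, from the visible intercepts: it meets the y-axis at y = 0 (among the integer gridlines); it crosses the x-axis at the gridline x = 0.
Finally, these observations pin down the coefficients.

3*x^2 - x*y - 2*y^2 + y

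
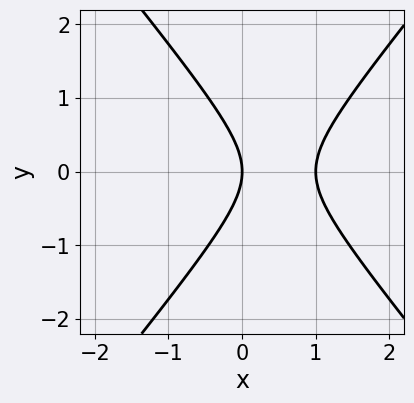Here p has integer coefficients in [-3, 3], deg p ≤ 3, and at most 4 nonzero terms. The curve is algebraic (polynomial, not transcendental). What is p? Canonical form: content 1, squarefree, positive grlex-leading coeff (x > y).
3*x^2 - 2*y^2 - 3*x

(a) The degree is 2 — the shape is more complex than any degree-1 curve.
(b) Symmetries: the y ↦ −y reflection is a symmetry, so y appears only in even powers.
(c) Checking where it meets the axes: the x-axis gridline crossings are at x ∈ {0, 1}; one y-axis crossing is at y = 0.
(d) Putting this together gives p.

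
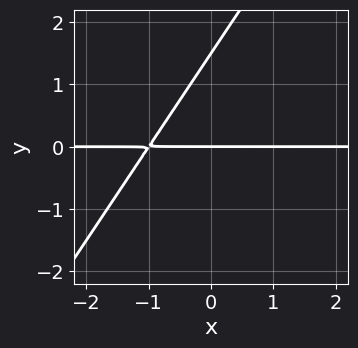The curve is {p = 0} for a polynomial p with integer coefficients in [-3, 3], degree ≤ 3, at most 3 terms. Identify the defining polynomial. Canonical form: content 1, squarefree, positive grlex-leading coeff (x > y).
First, deg p = 2. The shape is more complex than any degree-1 curve.
Then, from the visible intercepts: every point of the x-axis in the box is on the curve; one y-axis crossing is at y = 0.
Finally, together with the visible shape, these determine p as stated.

3*x*y - 2*y^2 + 3*y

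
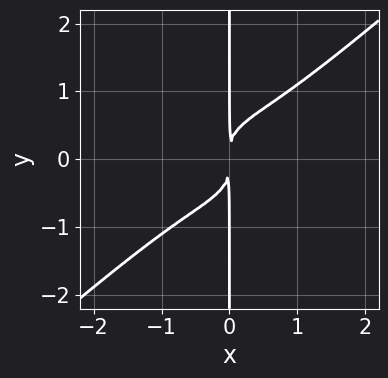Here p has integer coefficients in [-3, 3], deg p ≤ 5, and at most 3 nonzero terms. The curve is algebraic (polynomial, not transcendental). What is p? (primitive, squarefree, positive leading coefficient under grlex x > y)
2*x^4 - 3*x*y^3 + 2*x^2

1. deg p = 4.
2. From the axis intercepts and sections: every point of the y-axis in the box is on the curve.
3. Matching integer coefficients to the picture gives p.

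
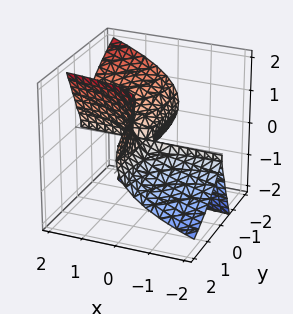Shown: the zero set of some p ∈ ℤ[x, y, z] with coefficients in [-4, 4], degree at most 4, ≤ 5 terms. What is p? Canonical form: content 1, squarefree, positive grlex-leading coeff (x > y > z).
2*x*y^2 + 2*y*z^2 - z^3 - y*z

(a) Degree: a generic line meets the surface in up to 3 points, so deg p = 3.
(b) From the visible intercepts: every point of the x-axis in the box is on the surface; it crosses the z-axis at the gridline z = 0; every point of the y-axis in the box is on the surface.
(c) These observations pin down the coefficients.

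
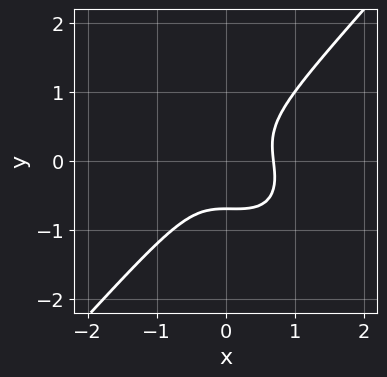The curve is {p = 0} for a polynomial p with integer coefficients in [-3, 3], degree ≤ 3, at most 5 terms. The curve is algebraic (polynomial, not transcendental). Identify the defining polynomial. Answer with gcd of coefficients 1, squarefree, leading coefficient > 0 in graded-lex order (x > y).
1. The degree is 3 — no degree-2 curve has this shape.
2. Matching integer coefficients to the picture gives p.

3*x^3 + x^2*y - 3*y^3 - 1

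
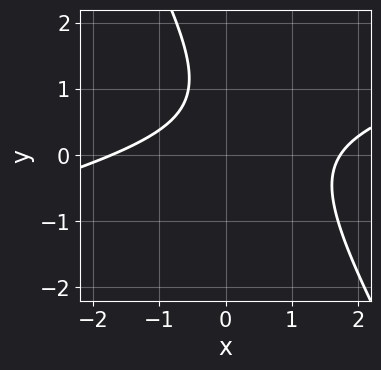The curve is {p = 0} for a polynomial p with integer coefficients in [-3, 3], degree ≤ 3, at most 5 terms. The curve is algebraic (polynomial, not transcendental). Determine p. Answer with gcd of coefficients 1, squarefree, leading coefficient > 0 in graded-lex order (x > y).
x^2 - 3*x*y - 2*y^2 + 3*y - 3

First, the degree is 2 — a generic line meets the curve in up to 2 points.
Next, from the axis intercepts and sections: it misses every integer gridline on the y-axis.
Finally, putting this together gives p.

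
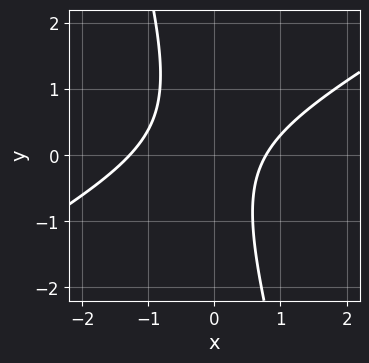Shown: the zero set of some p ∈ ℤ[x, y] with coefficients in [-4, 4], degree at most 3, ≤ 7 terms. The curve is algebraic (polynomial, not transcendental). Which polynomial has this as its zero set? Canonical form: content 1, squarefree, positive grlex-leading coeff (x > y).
2*x^2 - 3*x*y - y^2 + x - 2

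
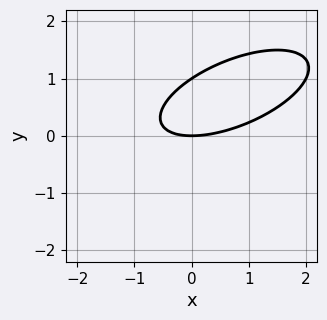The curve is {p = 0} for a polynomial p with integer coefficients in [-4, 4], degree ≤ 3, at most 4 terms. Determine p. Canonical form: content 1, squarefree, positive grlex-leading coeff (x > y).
Degree: a generic line meets the curve in up to 2 points, so deg p = 2.
Observable constraints: the y-axis gridline crossings are at y ∈ {0, 1}; it meets the x-axis at x = 0 (among the integer gridlines).
Together with the visible shape, these determine p as stated.

x^2 - 2*x*y + 3*y^2 - 3*y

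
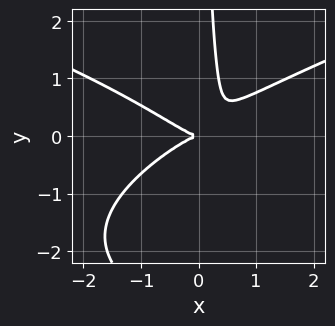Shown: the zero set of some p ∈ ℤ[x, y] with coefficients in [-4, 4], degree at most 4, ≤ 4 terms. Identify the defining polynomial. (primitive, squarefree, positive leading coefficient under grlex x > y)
(a) The degree is 4 — no degree-3 curve has this shape.
(b) Checking where it meets the axes: it meets the y-axis at y = 0 (among the integer gridlines); it crosses the x-axis at the gridline x = 0.
(c) These observations pin down the coefficients.

x*y^3 - x^3 + 2*x*y^2 - y^2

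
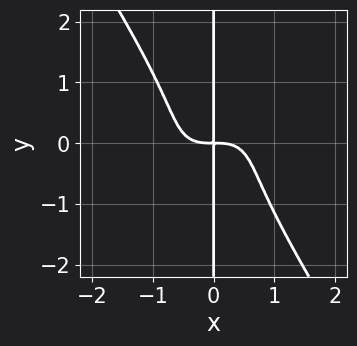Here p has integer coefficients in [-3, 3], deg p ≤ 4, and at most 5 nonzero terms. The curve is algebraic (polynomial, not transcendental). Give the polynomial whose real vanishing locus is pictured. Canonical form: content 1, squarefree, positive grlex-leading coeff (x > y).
1. The degree is 4 — no degree-3 curve has this shape.
2. From the axis intercepts and sections: every point of the y-axis in the box is on the curve.
3. Fitting integer coefficients to these (and the overall shape) gives p.

3*x^4 - 3*x^3*y + 2*x*y^3 + 3*x*y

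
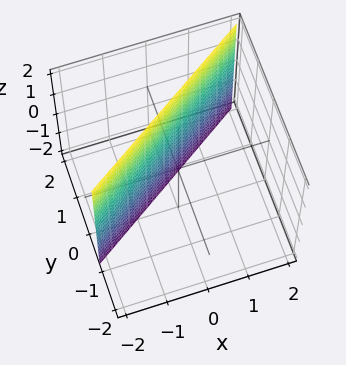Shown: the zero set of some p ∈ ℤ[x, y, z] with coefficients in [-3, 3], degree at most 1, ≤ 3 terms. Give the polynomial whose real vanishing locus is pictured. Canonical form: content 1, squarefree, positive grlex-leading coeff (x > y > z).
2*x - 3*y + 2

First, the degree is 1 — every cross-section is a straight line — this is a plane.
Next, reading off the gridlines: the surface avoids every integer z-axis point in the box; it meets the x-axis at x = -1 (among the integer gridlines).
Finally, the integer polynomial consistent with all of this is the stated p.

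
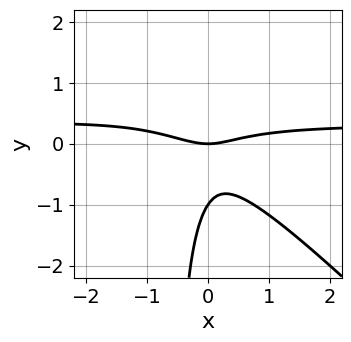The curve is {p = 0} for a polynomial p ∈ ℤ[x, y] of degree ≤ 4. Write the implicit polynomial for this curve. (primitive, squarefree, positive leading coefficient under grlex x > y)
3*x^2*y + 3*x*y^2 - x^2 + 2*y^2 + 2*y

1. The degree is 3 — no degree-2 curve has this shape.
2. Reading off the gridlines: among the integer gridlines, it crosses the y-axis at y ∈ {-1, 0}; it crosses the x-axis at the gridline x = 0.
3. Solving for integer coefficients yields p as stated.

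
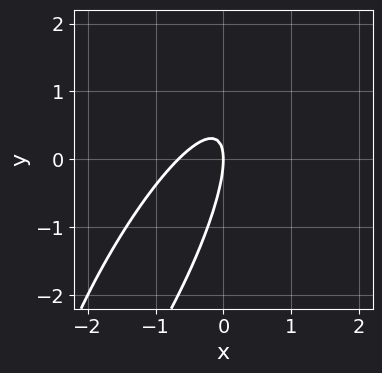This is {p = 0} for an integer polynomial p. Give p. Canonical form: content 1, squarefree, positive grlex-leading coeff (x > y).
First, deg p = 2.
Then, observable constraints: it meets the y-axis at y = 0 (among the integer gridlines); it crosses the x-axis at the gridline x = 0.
Finally, assembling these constraints gives the stated polynomial.

3*x^2 - 3*x*y + y^2 + 2*x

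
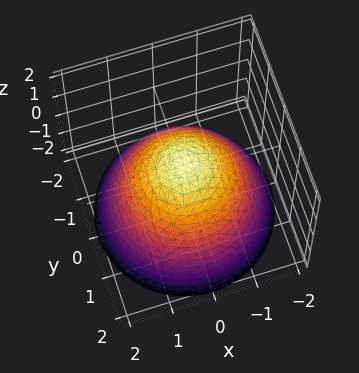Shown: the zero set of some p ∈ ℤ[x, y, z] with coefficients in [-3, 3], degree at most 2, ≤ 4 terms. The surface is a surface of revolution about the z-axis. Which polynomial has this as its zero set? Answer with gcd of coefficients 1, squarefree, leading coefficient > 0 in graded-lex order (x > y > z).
2*x^2 + 2*y^2 + 3*z - 2

(a) Degree: a generic line meets the surface in up to 2 points, so deg p = 2.
(b) Symmetry: every cross-section ⟂ z is a circle, so x, y appear only via x² + y².
(c) From the visible intercepts: among the integer gridlines, it crosses the y-axis at y ∈ {-1, 1}; a circular section at z = 0 has radius exactly 1.
(d) Fitting integer coefficients to these (and the overall shape) gives p. Check: (-1, 0, 0) on the x-axis lies on the surface, and p(-1, 0, 0) = 0. ✓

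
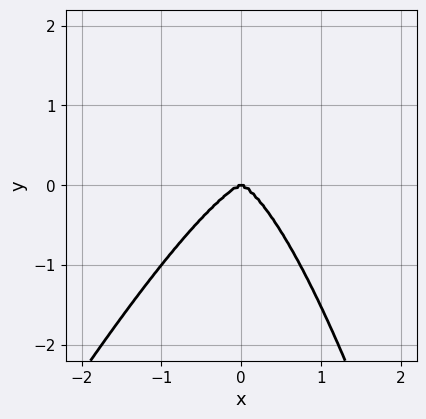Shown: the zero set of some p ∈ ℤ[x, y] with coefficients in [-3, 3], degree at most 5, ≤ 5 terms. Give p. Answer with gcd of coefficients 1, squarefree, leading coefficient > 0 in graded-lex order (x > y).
First, degree: the shape is more complex than any degree-3 curve, so deg p = 4.
Next, from the visible intercepts: one y-axis crossing is at y = 0; it meets the x-axis at x = 0 (among the integer gridlines).
Finally, together with the visible shape, these determine p as stated.

2*x^4 - x^3*y + y^3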